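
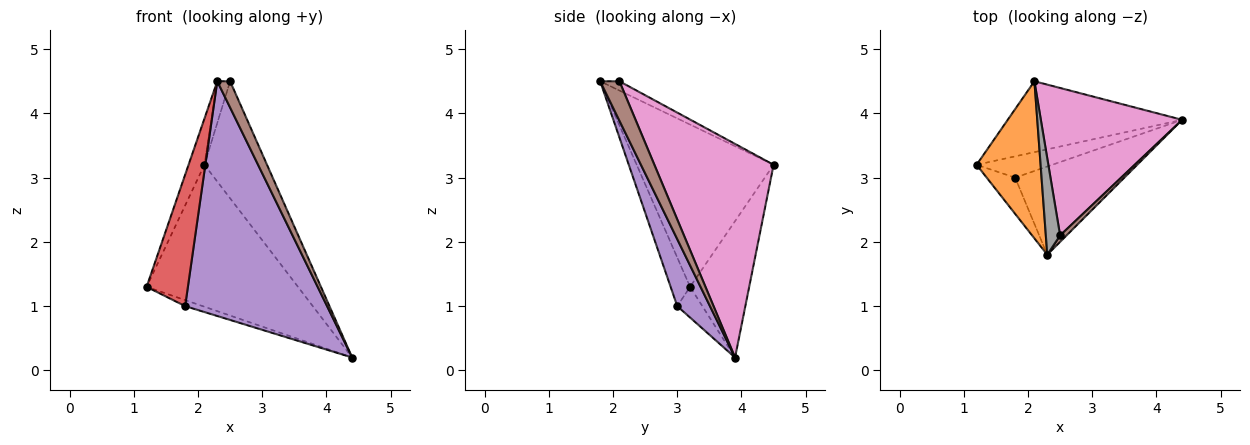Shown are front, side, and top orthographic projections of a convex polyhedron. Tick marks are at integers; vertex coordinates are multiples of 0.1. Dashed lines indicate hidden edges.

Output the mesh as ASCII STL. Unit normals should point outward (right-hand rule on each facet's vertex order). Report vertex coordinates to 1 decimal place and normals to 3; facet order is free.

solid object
 facet normal -0.330 0.845 -0.422
  outer loop
   vertex 2.1 4.5 3.2
   vertex 4.4 3.9 0.2
   vertex 1.2 3.2 1.3
  endloop
 endfacet
 facet normal -0.925 0.107 0.365
  outer loop
   vertex 2.1 4.5 3.2
   vertex 1.2 3.2 1.3
   vertex 2.3 1.8 4.5
  endloop
 endfacet
 facet normal -0.364 0.254 -0.896
  outer loop
   vertex 1.8 3.0 1.0
   vertex 1.2 3.2 1.3
   vertex 4.4 3.9 0.2
  endloop
 endfacet
 facet normal -0.414 -0.878 -0.242
  outer loop
   vertex 1.8 3.0 1.0
   vertex 2.3 1.8 4.5
   vertex 1.2 3.2 1.3
  endloop
 endfacet
 facet normal 0.211 -0.915 -0.344
  outer loop
   vertex 1.8 3.0 1.0
   vertex 4.4 3.9 0.2
   vertex 2.3 1.8 4.5
  endloop
 endfacet
 facet normal 0.825 -0.550 0.134
  outer loop
   vertex 2.5 2.1 4.5
   vertex 2.3 1.8 4.5
   vertex 4.4 3.9 0.2
  endloop
 endfacet
 facet normal 0.764 0.401 0.505
  outer loop
   vertex 2.5 2.1 4.5
   vertex 4.4 3.9 0.2
   vertex 2.1 4.5 3.2
  endloop
 endfacet
 facet normal -0.512 0.341 0.788
  outer loop
   vertex 2.5 2.1 4.5
   vertex 2.1 4.5 3.2
   vertex 2.3 1.8 4.5
  endloop
 endfacet
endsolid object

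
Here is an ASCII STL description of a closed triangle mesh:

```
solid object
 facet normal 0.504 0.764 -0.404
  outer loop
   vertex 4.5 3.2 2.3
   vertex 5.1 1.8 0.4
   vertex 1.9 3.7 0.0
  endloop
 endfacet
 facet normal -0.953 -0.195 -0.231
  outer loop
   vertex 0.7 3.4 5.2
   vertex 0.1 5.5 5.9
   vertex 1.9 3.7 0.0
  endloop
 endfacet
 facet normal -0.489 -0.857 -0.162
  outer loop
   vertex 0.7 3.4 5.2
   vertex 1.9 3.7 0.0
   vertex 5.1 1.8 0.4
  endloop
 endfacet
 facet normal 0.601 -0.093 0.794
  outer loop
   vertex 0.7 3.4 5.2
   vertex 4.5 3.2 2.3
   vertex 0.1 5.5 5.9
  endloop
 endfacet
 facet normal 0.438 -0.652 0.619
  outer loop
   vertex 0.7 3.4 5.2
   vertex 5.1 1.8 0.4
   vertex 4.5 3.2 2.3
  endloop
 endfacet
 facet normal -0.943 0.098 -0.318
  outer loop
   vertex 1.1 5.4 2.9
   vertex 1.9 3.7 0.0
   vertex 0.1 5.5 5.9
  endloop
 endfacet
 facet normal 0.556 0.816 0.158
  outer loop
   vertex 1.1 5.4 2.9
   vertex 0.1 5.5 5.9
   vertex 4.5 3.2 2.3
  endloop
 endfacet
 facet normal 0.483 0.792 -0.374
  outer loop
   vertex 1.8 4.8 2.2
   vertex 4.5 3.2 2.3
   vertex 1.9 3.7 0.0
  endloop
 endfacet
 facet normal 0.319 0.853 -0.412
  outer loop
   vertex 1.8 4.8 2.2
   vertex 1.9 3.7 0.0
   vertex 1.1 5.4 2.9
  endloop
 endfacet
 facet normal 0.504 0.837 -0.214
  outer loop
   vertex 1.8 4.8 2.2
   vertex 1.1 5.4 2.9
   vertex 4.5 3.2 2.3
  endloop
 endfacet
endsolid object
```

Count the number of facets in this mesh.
10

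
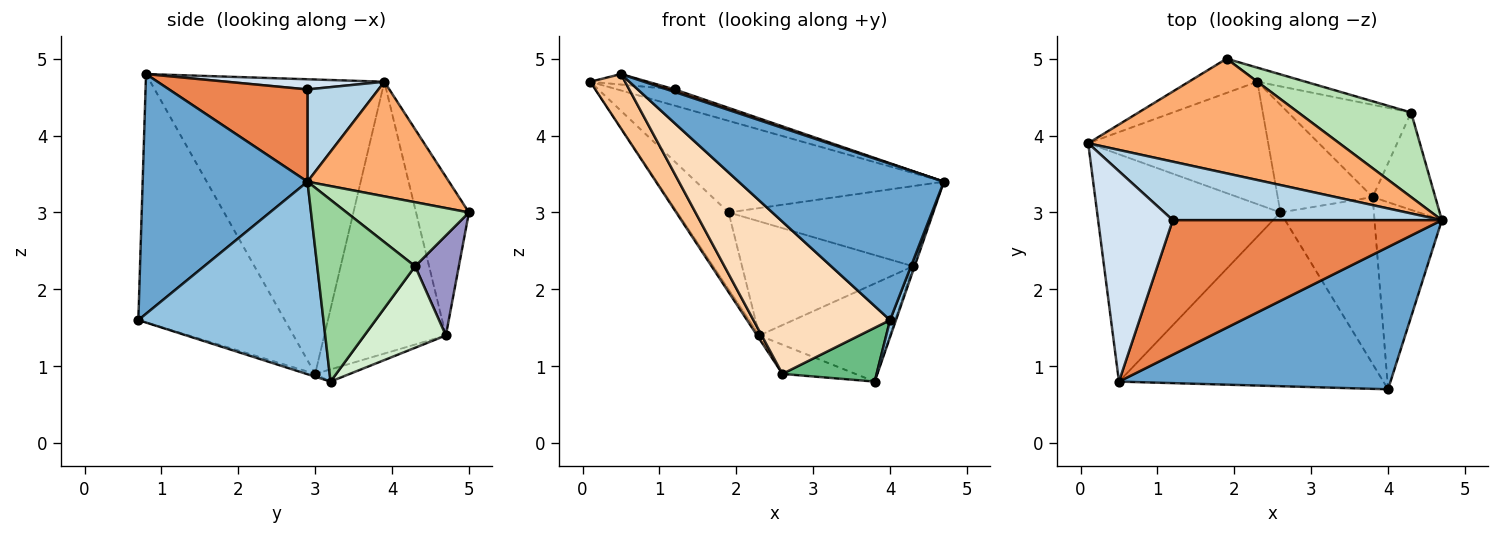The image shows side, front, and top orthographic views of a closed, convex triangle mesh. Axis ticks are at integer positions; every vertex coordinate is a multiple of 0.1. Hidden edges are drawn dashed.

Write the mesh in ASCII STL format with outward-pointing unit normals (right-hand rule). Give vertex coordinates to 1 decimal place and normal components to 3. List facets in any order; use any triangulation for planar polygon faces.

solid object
 facet normal 0.511 -0.636 0.579
  outer loop
   vertex 4.0 0.7 1.6
   vertex 4.7 2.9 3.4
   vertex 0.5 0.8 4.8
  endloop
 endfacet
 facet normal 0.943 -0.030 -0.330
  outer loop
   vertex 4.0 0.7 1.6
   vertex 3.8 3.2 0.8
   vertex 4.7 2.9 3.4
  endloop
 endfacet
 facet normal 0.314 0.254 0.915
  outer loop
   vertex 1.2 2.9 4.6
   vertex 4.7 2.9 3.4
   vertex 0.1 3.9 4.7
  endloop
 endfacet
 facet normal 0.135 0.049 0.990
  outer loop
   vertex 1.2 2.9 4.6
   vertex 0.1 3.9 4.7
   vertex 0.5 0.8 4.8
  endloop
 endfacet
 facet normal 0.324 -0.018 0.946
  outer loop
   vertex 1.2 2.9 4.6
   vertex 0.5 0.8 4.8
   vertex 4.7 2.9 3.4
  endloop
 endfacet
 facet normal 0.336 0.588 0.736
  outer loop
   vertex 1.9 5.0 3.0
   vertex 0.1 3.9 4.7
   vertex 4.7 2.9 3.4
  endloop
 endfacet
 facet normal -0.842 -0.126 -0.524
  outer loop
   vertex 2.6 3.0 0.9
   vertex 0.5 0.8 4.8
   vertex 0.1 3.9 4.7
  endloop
 endfacet
 facet normal -0.577 -0.538 -0.614
  outer loop
   vertex 2.6 3.0 0.9
   vertex 4.0 0.7 1.6
   vertex 0.5 0.8 4.8
  endloop
 endfacet
 facet normal -0.028 -0.307 -0.951
  outer loop
   vertex 2.6 3.0 0.9
   vertex 3.8 3.2 0.8
   vertex 4.0 0.7 1.6
  endloop
 endfacet
 facet normal 0.945 0.014 -0.326
  outer loop
   vertex 4.3 4.3 2.3
   vertex 4.7 2.9 3.4
   vertex 3.8 3.2 0.8
  endloop
 endfacet
 facet normal 0.381 0.636 0.671
  outer loop
   vertex 4.3 4.3 2.3
   vertex 1.9 5.0 3.0
   vertex 4.7 2.9 3.4
  endloop
 endfacet
 facet normal 0.413 0.663 -0.624
  outer loop
   vertex 2.3 4.7 1.4
   vertex 4.3 4.3 2.3
   vertex 3.8 3.2 0.8
  endloop
 endfacet
 facet normal 0.246 0.962 -0.119
  outer loop
   vertex 2.3 4.7 1.4
   vertex 1.9 5.0 3.0
   vertex 4.3 4.3 2.3
  endloop
 endfacet
 facet normal -0.123 0.260 -0.958
  outer loop
   vertex 2.3 4.7 1.4
   vertex 3.8 3.2 0.8
   vertex 2.6 3.0 0.9
  endloop
 endfacet
 facet normal -0.686 0.665 -0.296
  outer loop
   vertex 2.3 4.7 1.4
   vertex 0.1 3.9 4.7
   vertex 1.9 5.0 3.0
  endloop
 endfacet
 facet normal -0.834 0.015 -0.552
  outer loop
   vertex 2.3 4.7 1.4
   vertex 2.6 3.0 0.9
   vertex 0.1 3.9 4.7
  endloop
 endfacet
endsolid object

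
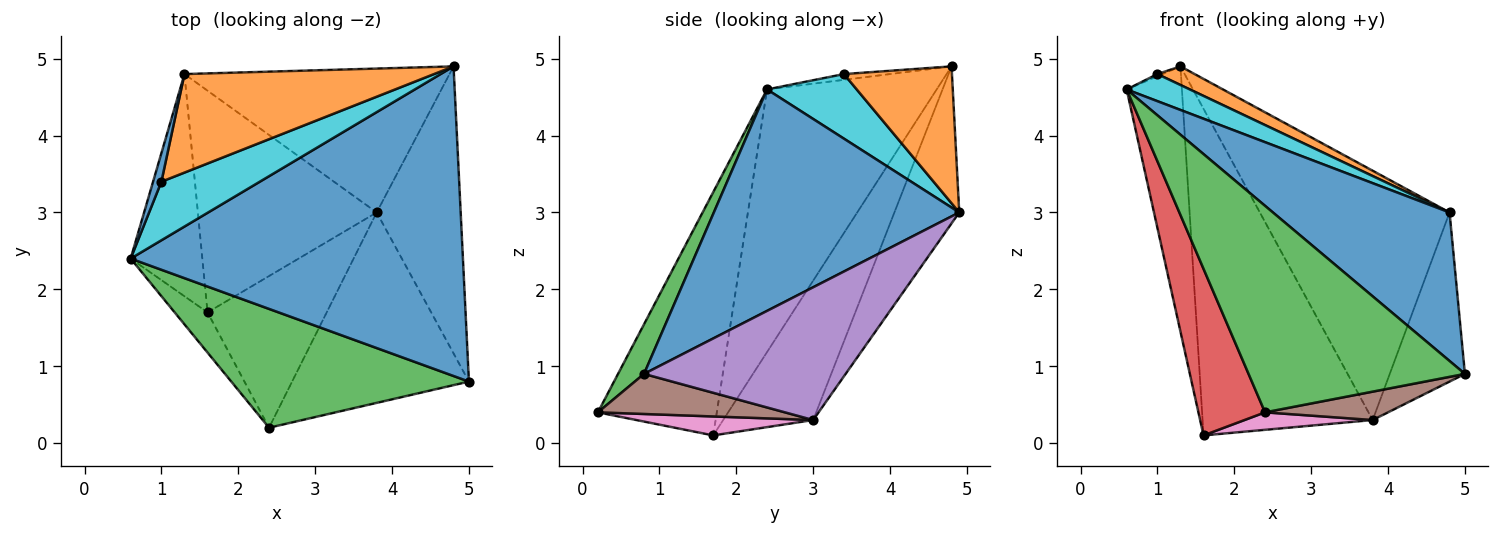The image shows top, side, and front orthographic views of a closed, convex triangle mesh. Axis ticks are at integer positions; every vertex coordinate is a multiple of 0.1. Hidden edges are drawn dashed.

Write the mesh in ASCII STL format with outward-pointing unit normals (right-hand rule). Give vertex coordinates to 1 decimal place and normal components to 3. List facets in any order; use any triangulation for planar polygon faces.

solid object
 facet normal 0.515 -0.371 0.773
  outer loop
   vertex 4.8 4.9 3.0
   vertex 0.6 2.4 4.6
   vertex 5.0 0.8 0.9
  endloop
 endfacet
 facet normal -0.920 0.300 -0.251
  outer loop
   vertex 1.3 4.8 4.9
   vertex 1.6 1.7 0.1
   vertex 0.6 2.4 4.6
  endloop
 endfacet
 facet normal 0.104 -0.862 0.496
  outer loop
   vertex 2.4 0.2 0.4
   vertex 5.0 0.8 0.9
   vertex 0.6 2.4 4.6
  endloop
 endfacet
 facet normal -0.866 -0.485 -0.117
  outer loop
   vertex 2.4 0.2 0.4
   vertex 0.6 2.4 4.6
   vertex 1.6 1.7 0.1
  endloop
 endfacet
 facet normal 0.806 0.301 -0.510
  outer loop
   vertex 3.8 3.0 0.3
   vertex 4.8 4.9 3.0
   vertex 5.0 0.8 0.9
  endloop
 endfacet
 facet normal 0.219 -0.144 -0.965
  outer loop
   vertex 3.8 3.0 0.3
   vertex 5.0 0.8 0.9
   vertex 2.4 0.2 0.4
  endloop
 endfacet
 facet normal 0.156 -0.113 -0.981
  outer loop
   vertex 3.8 3.0 0.3
   vertex 2.4 0.2 0.4
   vertex 1.6 1.7 0.1
  endloop
 endfacet
 facet normal -0.284 0.830 -0.479
  outer loop
   vertex 3.8 3.0 0.3
   vertex 1.3 4.8 4.9
   vertex 4.8 4.9 3.0
  endloop
 endfacet
 facet normal -0.401 0.758 -0.515
  outer loop
   vertex 3.8 3.0 0.3
   vertex 1.6 1.7 0.1
   vertex 1.3 4.8 4.9
  endloop
 endfacet
 facet normal 0.512 -0.361 0.780
  outer loop
   vertex 1.0 3.4 4.8
   vertex 0.6 2.4 4.6
   vertex 4.8 4.9 3.0
  endloop
 endfacet
 facet normal -0.568 0.063 0.821
  outer loop
   vertex 1.0 3.4 4.8
   vertex 1.3 4.8 4.9
   vertex 0.6 2.4 4.6
  endloop
 endfacet
 facet normal 0.474 -0.163 0.865
  outer loop
   vertex 1.0 3.4 4.8
   vertex 4.8 4.9 3.0
   vertex 1.3 4.8 4.9
  endloop
 endfacet
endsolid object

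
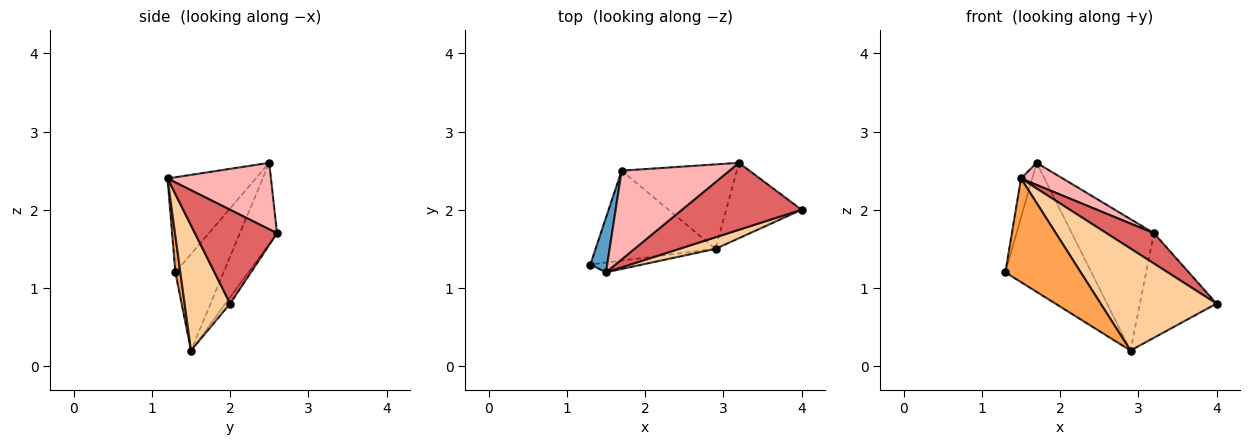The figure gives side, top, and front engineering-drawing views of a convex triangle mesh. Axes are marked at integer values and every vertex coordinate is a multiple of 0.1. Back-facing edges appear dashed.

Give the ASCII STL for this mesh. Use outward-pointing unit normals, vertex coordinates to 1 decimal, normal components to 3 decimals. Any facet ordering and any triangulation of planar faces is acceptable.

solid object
 facet normal -0.977 0.124 0.173
  outer loop
   vertex 1.5 1.2 2.4
   vertex 1.7 2.5 2.6
   vertex 1.3 1.3 1.2
  endloop
 endfacet
 facet normal -0.418 0.745 -0.519
  outer loop
   vertex 2.9 1.5 0.2
   vertex 1.3 1.3 1.2
   vertex 1.7 2.5 2.6
  endloop
 endfacet
 facet normal 0.066 -0.993 -0.094
  outer loop
   vertex 2.9 1.5 0.2
   vertex 1.5 1.2 2.4
   vertex 1.3 1.3 1.2
  endloop
 endfacet
 facet normal 0.363 -0.926 0.105
  outer loop
   vertex 2.9 1.5 0.2
   vertex 4.0 2.0 0.8
   vertex 1.5 1.2 2.4
  endloop
 endfacet
 facet normal -0.050 0.810 -0.584
  outer loop
   vertex 3.2 2.6 1.7
   vertex 4.0 2.0 0.8
   vertex 2.9 1.5 0.2
  endloop
 endfacet
 facet normal -0.356 0.786 -0.505
  outer loop
   vertex 3.2 2.6 1.7
   vertex 2.9 1.5 0.2
   vertex 1.7 2.5 2.6
  endloop
 endfacet
 facet normal 0.582 -0.336 0.741
  outer loop
   vertex 3.2 2.6 1.7
   vertex 1.5 1.2 2.4
   vertex 4.0 2.0 0.8
  endloop
 endfacet
 facet normal 0.513 -0.207 0.833
  outer loop
   vertex 3.2 2.6 1.7
   vertex 1.7 2.5 2.6
   vertex 1.5 1.2 2.4
  endloop
 endfacet
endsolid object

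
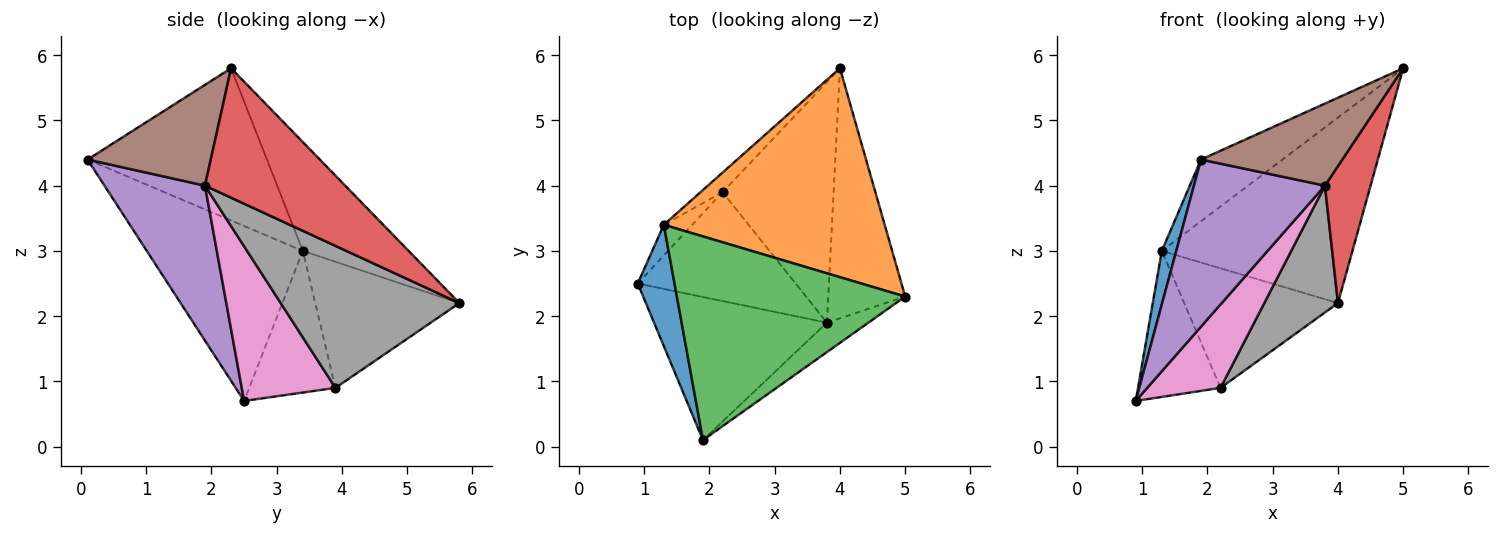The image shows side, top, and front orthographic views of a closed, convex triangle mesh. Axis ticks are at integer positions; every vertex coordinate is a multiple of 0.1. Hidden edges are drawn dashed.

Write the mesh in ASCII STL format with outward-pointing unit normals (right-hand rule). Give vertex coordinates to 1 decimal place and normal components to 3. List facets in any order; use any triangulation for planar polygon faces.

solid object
 facet normal -0.975 -0.090 0.205
  outer loop
   vertex 1.3 3.4 3.0
   vertex 0.9 2.5 0.7
   vertex 1.9 0.1 4.4
  endloop
 endfacet
 facet normal -0.346 0.623 0.702
  outer loop
   vertex 1.3 3.4 3.0
   vertex 5.0 2.3 5.8
   vertex 4.0 5.8 2.2
  endloop
 endfacet
 facet normal -0.538 0.244 0.807
  outer loop
   vertex 1.3 3.4 3.0
   vertex 1.9 0.1 4.4
   vertex 5.0 2.3 5.8
  endloop
 endfacet
 facet normal 0.828 -0.270 -0.492
  outer loop
   vertex 3.8 1.9 4.0
   vertex 4.0 5.8 2.2
   vertex 5.0 2.3 5.8
  endloop
 endfacet
 facet normal 0.504 -0.656 -0.562
  outer loop
   vertex 3.8 1.9 4.0
   vertex 1.9 0.1 4.4
   vertex 0.9 2.5 0.7
  endloop
 endfacet
 facet normal 0.634 -0.728 -0.261
  outer loop
   vertex 3.8 1.9 4.0
   vertex 5.0 2.3 5.8
   vertex 1.9 0.1 4.4
  endloop
 endfacet
 facet normal 0.614 -0.480 -0.627
  outer loop
   vertex 2.2 3.9 0.9
   vertex 3.8 1.9 4.0
   vertex 0.9 2.5 0.7
  endloop
 endfacet
 facet normal 0.749 -0.309 -0.586
  outer loop
   vertex 2.2 3.9 0.9
   vertex 4.0 5.8 2.2
   vertex 3.8 1.9 4.0
  endloop
 endfacet
 facet normal -0.715 0.684 -0.143
  outer loop
   vertex 2.2 3.9 0.9
   vertex 0.9 2.5 0.7
   vertex 1.3 3.4 3.0
  endloop
 endfacet
 facet normal -0.679 0.724 -0.119
  outer loop
   vertex 2.2 3.9 0.9
   vertex 1.3 3.4 3.0
   vertex 4.0 5.8 2.2
  endloop
 endfacet
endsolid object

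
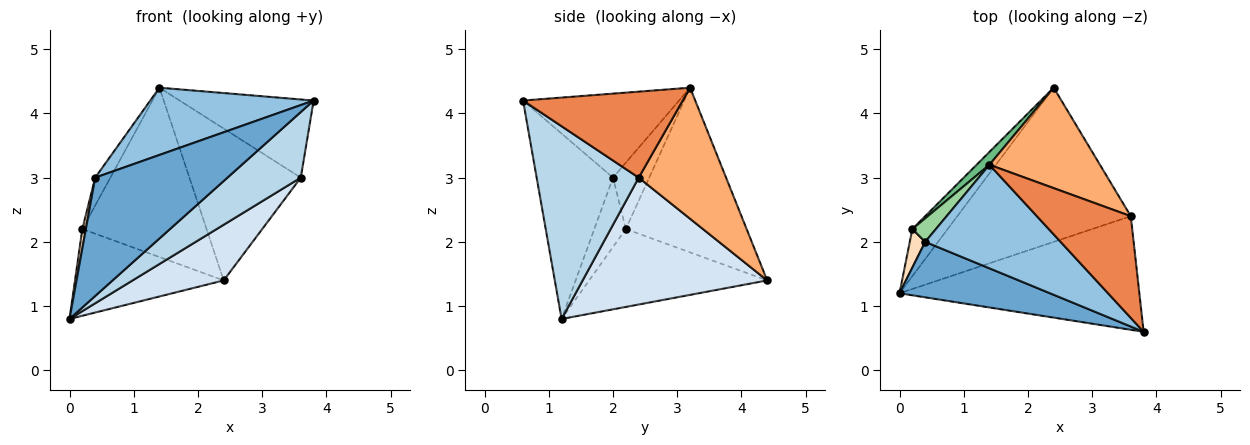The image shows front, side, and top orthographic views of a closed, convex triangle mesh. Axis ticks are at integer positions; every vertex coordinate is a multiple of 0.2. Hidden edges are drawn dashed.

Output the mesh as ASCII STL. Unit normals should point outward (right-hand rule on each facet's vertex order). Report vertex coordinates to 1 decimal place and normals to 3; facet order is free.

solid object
 facet normal -0.463 -0.803 0.376
  outer loop
   vertex 0.4 2.0 3.0
   vertex 0.0 1.2 0.8
   vertex 3.8 0.6 4.2
  endloop
 endfacet
 facet normal -0.462 -0.483 0.744
  outer loop
   vertex 0.4 2.0 3.0
   vertex 3.8 0.6 4.2
   vertex 1.4 3.2 4.4
  endloop
 endfacet
 facet normal 0.571 -0.410 -0.711
  outer loop
   vertex 3.6 2.4 3.0
   vertex 3.8 0.6 4.2
   vertex 0.0 1.2 0.8
  endloop
 endfacet
 facet normal 0.567 -0.280 -0.775
  outer loop
   vertex 3.6 2.4 3.0
   vertex 0.0 1.2 0.8
   vertex 2.4 4.4 1.4
  endloop
 endfacet
 facet normal 0.588 0.493 0.642
  outer loop
   vertex 3.6 2.4 3.0
   vertex 1.4 3.2 4.4
   vertex 3.8 0.6 4.2
  endloop
 endfacet
 facet normal 0.548 0.698 0.462
  outer loop
   vertex 3.6 2.4 3.0
   vertex 2.4 4.4 1.4
   vertex 1.4 3.2 4.4
  endloop
 endfacet
 facet normal -0.725 0.605 -0.329
  outer loop
   vertex 0.2 2.2 2.2
   vertex 2.4 4.4 1.4
   vertex 0.0 1.2 0.8
  endloop
 endfacet
 facet normal -0.970 -0.108 0.216
  outer loop
   vertex 0.2 2.2 2.2
   vertex 0.0 1.2 0.8
   vertex 0.4 2.0 3.0
  endloop
 endfacet
 facet normal -0.696 0.716 0.054
  outer loop
   vertex 0.2 2.2 2.2
   vertex 1.4 3.2 4.4
   vertex 2.4 4.4 1.4
  endloop
 endfacet
 facet normal -0.876 0.368 0.311
  outer loop
   vertex 0.2 2.2 2.2
   vertex 0.4 2.0 3.0
   vertex 1.4 3.2 4.4
  endloop
 endfacet
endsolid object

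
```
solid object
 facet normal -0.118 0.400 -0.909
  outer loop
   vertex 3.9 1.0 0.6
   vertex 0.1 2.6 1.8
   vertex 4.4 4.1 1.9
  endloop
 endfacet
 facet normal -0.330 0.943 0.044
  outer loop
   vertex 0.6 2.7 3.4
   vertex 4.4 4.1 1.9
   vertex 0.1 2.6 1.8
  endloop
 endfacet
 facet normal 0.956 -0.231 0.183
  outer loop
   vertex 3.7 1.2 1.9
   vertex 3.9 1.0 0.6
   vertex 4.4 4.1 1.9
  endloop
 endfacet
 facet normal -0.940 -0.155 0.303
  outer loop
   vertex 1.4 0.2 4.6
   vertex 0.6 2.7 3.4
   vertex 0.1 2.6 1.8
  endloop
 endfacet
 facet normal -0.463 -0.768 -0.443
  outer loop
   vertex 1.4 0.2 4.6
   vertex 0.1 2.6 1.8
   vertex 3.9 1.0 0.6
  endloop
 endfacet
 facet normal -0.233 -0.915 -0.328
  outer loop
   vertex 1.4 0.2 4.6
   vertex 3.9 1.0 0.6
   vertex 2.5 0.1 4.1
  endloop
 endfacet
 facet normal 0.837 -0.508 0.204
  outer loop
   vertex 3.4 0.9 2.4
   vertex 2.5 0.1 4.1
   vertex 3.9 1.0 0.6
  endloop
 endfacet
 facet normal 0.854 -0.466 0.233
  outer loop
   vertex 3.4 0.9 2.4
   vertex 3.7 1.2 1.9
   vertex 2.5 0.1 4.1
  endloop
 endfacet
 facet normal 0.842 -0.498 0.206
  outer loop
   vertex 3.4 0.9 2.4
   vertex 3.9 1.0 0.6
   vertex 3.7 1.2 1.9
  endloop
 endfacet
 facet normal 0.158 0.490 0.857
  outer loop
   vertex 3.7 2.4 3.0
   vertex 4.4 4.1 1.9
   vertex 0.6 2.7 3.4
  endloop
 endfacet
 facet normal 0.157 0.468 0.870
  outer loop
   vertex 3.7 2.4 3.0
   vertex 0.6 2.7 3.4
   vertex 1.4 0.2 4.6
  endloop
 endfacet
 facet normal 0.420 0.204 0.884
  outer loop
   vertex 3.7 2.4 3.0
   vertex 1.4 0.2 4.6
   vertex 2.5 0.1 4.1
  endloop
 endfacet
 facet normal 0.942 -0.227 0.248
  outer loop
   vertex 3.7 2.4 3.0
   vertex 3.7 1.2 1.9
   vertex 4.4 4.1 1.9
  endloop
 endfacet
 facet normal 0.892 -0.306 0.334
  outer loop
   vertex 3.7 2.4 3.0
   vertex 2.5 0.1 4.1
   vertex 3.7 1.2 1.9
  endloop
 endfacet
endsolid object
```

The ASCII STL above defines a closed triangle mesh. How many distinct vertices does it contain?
9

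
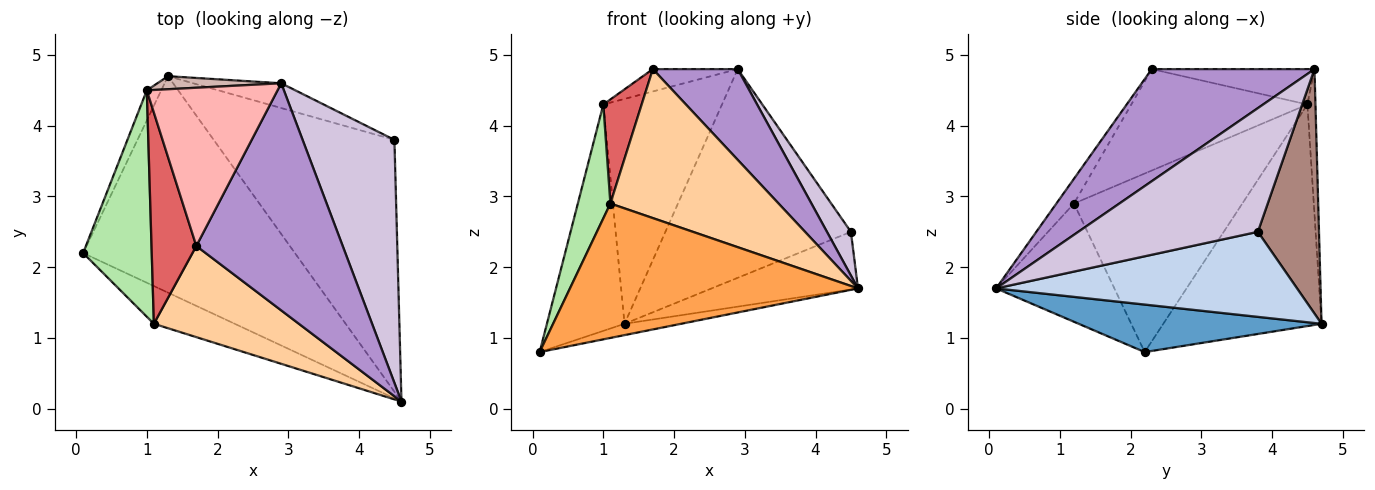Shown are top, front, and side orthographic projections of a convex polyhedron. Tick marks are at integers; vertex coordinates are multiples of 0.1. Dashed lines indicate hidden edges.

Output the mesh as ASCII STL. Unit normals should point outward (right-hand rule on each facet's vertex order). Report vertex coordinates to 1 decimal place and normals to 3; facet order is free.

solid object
 facet normal 0.219 0.051 -0.974
  outer loop
   vertex 1.3 4.7 1.2
   vertex 4.6 0.1 1.7
   vertex 0.1 2.2 0.8
  endloop
 endfacet
 facet normal 0.417 0.203 -0.886
  outer loop
   vertex 4.5 3.8 2.5
   vertex 4.6 0.1 1.7
   vertex 1.3 4.7 1.2
  endloop
 endfacet
 facet normal -0.368 -0.895 -0.251
  outer loop
   vertex 1.1 1.2 2.9
   vertex 0.1 2.2 0.8
   vertex 4.6 0.1 1.7
  endloop
 endfacet
 facet normal -0.089 -0.850 0.520
  outer loop
   vertex 1.1 1.2 2.9
   vertex 4.6 0.1 1.7
   vertex 1.7 2.3 4.8
  endloop
 endfacet
 facet normal -0.896 0.440 -0.058
  outer loop
   vertex 1.0 4.5 4.3
   vertex 1.3 4.7 1.2
   vertex 0.1 2.2 0.8
  endloop
 endfacet
 facet normal -0.919 -0.178 0.353
  outer loop
   vertex 1.0 4.5 4.3
   vertex 0.1 2.2 0.8
   vertex 1.1 1.2 2.9
  endloop
 endfacet
 facet normal -0.897 -0.195 0.396
  outer loop
   vertex 1.0 4.5 4.3
   vertex 1.1 1.2 2.9
   vertex 1.7 2.3 4.8
  endloop
 endfacet
 facet normal -0.259 0.135 0.956
  outer loop
   vertex 2.9 4.6 4.8
   vertex 1.0 4.5 4.3
   vertex 1.7 2.3 4.8
  endloop
 endfacet
 facet normal 0.580 -0.302 0.757
  outer loop
   vertex 2.9 4.6 4.8
   vertex 1.7 2.3 4.8
   vertex 4.6 0.1 1.7
  endloop
 endfacet
 facet normal 0.798 -0.107 0.593
  outer loop
   vertex 2.9 4.6 4.8
   vertex 4.6 0.1 1.7
   vertex 4.5 3.8 2.5
  endloop
 endfacet
 facet normal 0.311 0.944 -0.112
  outer loop
   vertex 2.9 4.6 4.8
   vertex 4.5 3.8 2.5
   vertex 1.3 4.7 1.2
  endloop
 endfacet
 facet normal -0.068 0.996 0.058
  outer loop
   vertex 2.9 4.6 4.8
   vertex 1.3 4.7 1.2
   vertex 1.0 4.5 4.3
  endloop
 endfacet
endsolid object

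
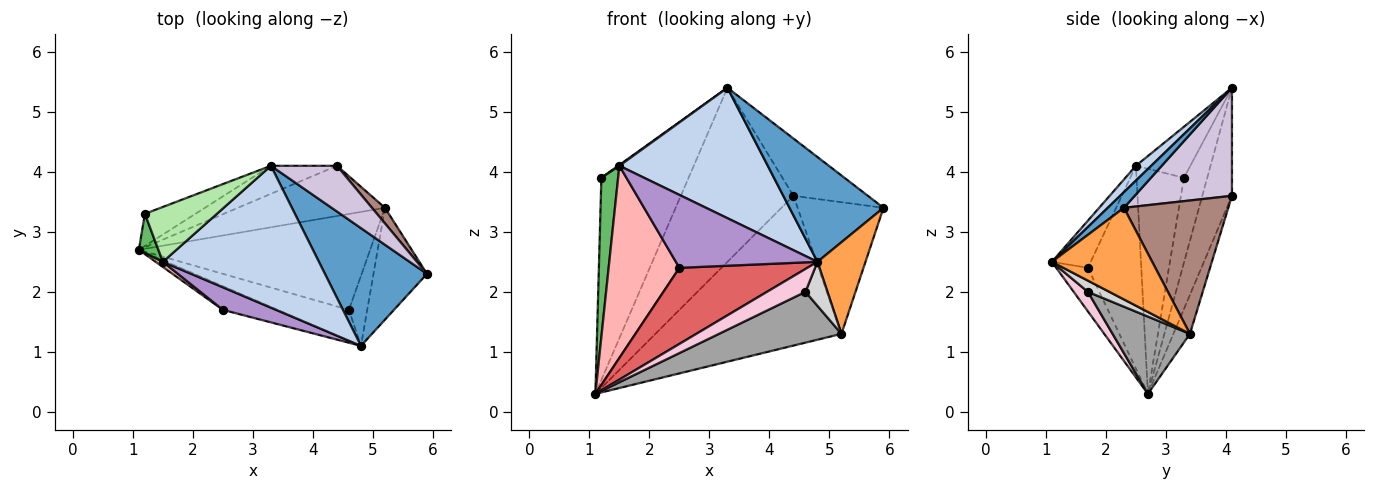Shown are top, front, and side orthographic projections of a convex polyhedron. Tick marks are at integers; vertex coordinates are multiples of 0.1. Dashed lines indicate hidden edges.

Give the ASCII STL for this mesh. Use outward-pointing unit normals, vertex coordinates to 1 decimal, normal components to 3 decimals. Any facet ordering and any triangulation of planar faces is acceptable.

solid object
 facet normal 0.113 -0.661 0.742
  outer loop
   vertex 4.8 1.1 2.5
   vertex 5.9 2.3 3.4
   vertex 3.3 4.1 5.4
  endloop
 endfacet
 facet normal 0.070 -0.675 0.734
  outer loop
   vertex 1.5 2.5 4.1
   vertex 4.8 1.1 2.5
   vertex 3.3 4.1 5.4
  endloop
 endfacet
 facet normal 0.798 -0.382 -0.466
  outer loop
   vertex 5.2 3.4 1.3
   vertex 5.9 2.3 3.4
   vertex 4.8 1.1 2.5
  endloop
 endfacet
 facet normal -0.255 0.955 -0.152
  outer loop
   vertex 1.2 3.3 3.9
   vertex 3.3 4.1 5.4
   vertex 1.1 2.7 0.3
  endloop
 endfacet
 facet normal -0.940 -0.332 0.081
  outer loop
   vertex 1.2 3.3 3.9
   vertex 1.1 2.7 0.3
   vertex 1.5 2.5 4.1
  endloop
 endfacet
 facet normal -0.578 -0.013 0.816
  outer loop
   vertex 1.2 3.3 3.9
   vertex 1.5 2.5 4.1
   vertex 3.3 4.1 5.4
  endloop
 endfacet
 facet normal -0.230 -0.929 -0.289
  outer loop
   vertex 2.5 1.7 2.4
   vertex 1.1 2.7 0.3
   vertex 4.8 1.1 2.5
  endloop
 endfacet
 facet normal -0.602 -0.798 0.021
  outer loop
   vertex 2.5 1.7 2.4
   vertex 1.5 2.5 4.1
   vertex 1.1 2.7 0.3
  endloop
 endfacet
 facet normal -0.254 -0.924 0.286
  outer loop
   vertex 2.5 1.7 2.4
   vertex 4.8 1.1 2.5
   vertex 1.5 2.5 4.1
  endloop
 endfacet
 facet normal 0.714 0.547 0.437
  outer loop
   vertex 4.4 4.1 3.6
   vertex 3.3 4.1 5.4
   vertex 5.9 2.3 3.4
  endloop
 endfacet
 facet normal 0.770 0.633 0.075
  outer loop
   vertex 4.4 4.1 3.6
   vertex 5.9 2.3 3.4
   vertex 5.2 3.4 1.3
  endloop
 endfacet
 facet normal -0.252 0.956 -0.154
  outer loop
   vertex 4.4 4.1 3.6
   vertex 1.1 2.7 0.3
   vertex 3.3 4.1 5.4
  endloop
 endfacet
 facet normal -0.084 0.945 -0.317
  outer loop
   vertex 4.4 4.1 3.6
   vertex 5.2 3.4 1.3
   vertex 1.1 2.7 0.3
  endloop
 endfacet
 facet normal 0.215 -0.582 -0.784
  outer loop
   vertex 4.6 1.7 2.0
   vertex 4.8 1.1 2.5
   vertex 1.1 2.7 0.3
  endloop
 endfacet
 facet normal 0.283 -0.449 -0.847
  outer loop
   vertex 4.6 1.7 2.0
   vertex 1.1 2.7 0.3
   vertex 5.2 3.4 1.3
  endloop
 endfacet
 facet normal 0.461 -0.472 -0.751
  outer loop
   vertex 4.6 1.7 2.0
   vertex 5.2 3.4 1.3
   vertex 4.8 1.1 2.5
  endloop
 endfacet
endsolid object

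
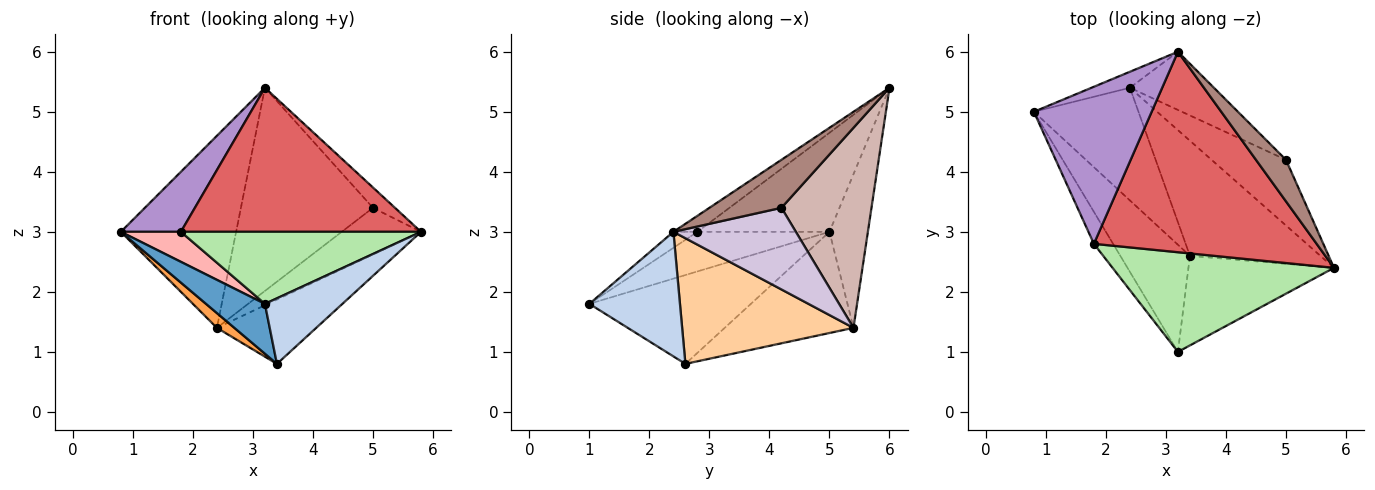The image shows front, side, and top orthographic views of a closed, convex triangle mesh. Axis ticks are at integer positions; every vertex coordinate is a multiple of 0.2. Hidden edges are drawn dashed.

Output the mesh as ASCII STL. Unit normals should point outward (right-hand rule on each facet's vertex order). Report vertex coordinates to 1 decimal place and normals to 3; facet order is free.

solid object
 facet normal -0.756 -0.276 -0.593
  outer loop
   vertex 3.4 2.6 0.8
   vertex 3.2 1.0 1.8
   vertex 0.8 5.0 3.0
  endloop
 endfacet
 facet normal 0.568 -0.486 -0.664
  outer loop
   vertex 3.4 2.6 0.8
   vertex 5.8 2.4 3.0
   vertex 3.2 1.0 1.8
  endloop
 endfacet
 facet normal -0.692 -0.094 -0.716
  outer loop
   vertex 2.4 5.4 1.4
   vertex 3.4 2.6 0.8
   vertex 0.8 5.0 3.0
  endloop
 endfacet
 facet normal 0.644 0.373 -0.668
  outer loop
   vertex 2.4 5.4 1.4
   vertex 5.8 2.4 3.0
   vertex 3.4 2.6 0.8
  endloop
 endfacet
 facet normal -0.315 0.946 -0.079
  outer loop
   vertex 3.2 6.0 5.4
   vertex 2.4 5.4 1.4
   vertex 0.8 5.0 3.0
  endloop
 endfacet
 facet normal -0.058 -0.585 0.809
  outer loop
   vertex 1.8 2.8 3.0
   vertex 3.2 1.0 1.8
   vertex 5.8 2.4 3.0
  endloop
 endfacet
 facet normal -0.058 -0.583 0.811
  outer loop
   vertex 1.8 2.8 3.0
   vertex 5.8 2.4 3.0
   vertex 3.2 6.0 5.4
  endloop
 endfacet
 facet normal -0.833 -0.379 -0.404
  outer loop
   vertex 1.8 2.8 3.0
   vertex 0.8 5.0 3.0
   vertex 3.2 1.0 1.8
  endloop
 endfacet
 facet normal -0.618 -0.281 0.735
  outer loop
   vertex 1.8 2.8 3.0
   vertex 3.2 6.0 5.4
   vertex 0.8 5.0 3.0
  endloop
 endfacet
 facet normal 0.667 0.431 -0.608
  outer loop
   vertex 5.0 4.2 3.4
   vertex 5.8 2.4 3.0
   vertex 2.4 5.4 1.4
  endloop
 endfacet
 facet normal 0.821 0.251 0.513
  outer loop
   vertex 5.0 4.2 3.4
   vertex 3.2 6.0 5.4
   vertex 5.8 2.4 3.0
  endloop
 endfacet
 facet normal 0.548 0.804 -0.230
  outer loop
   vertex 5.0 4.2 3.4
   vertex 2.4 5.4 1.4
   vertex 3.2 6.0 5.4
  endloop
 endfacet
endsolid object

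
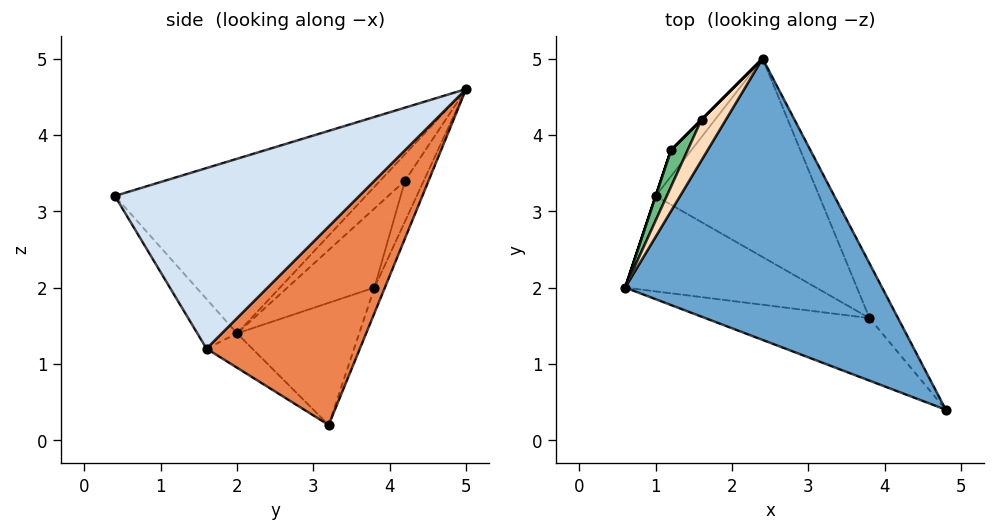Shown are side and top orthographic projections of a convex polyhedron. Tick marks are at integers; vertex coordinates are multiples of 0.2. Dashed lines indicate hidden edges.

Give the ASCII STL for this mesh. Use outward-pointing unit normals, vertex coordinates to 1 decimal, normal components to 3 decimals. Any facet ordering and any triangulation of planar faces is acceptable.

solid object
 facet normal -0.494 -0.479 0.726
  outer loop
   vertex 2.4 5.0 4.6
   vertex 0.6 2.0 1.4
   vertex 4.8 0.4 3.2
  endloop
 endfacet
 facet normal -0.138 -0.878 -0.458
  outer loop
   vertex 3.8 1.6 1.2
   vertex 4.8 0.4 3.2
   vertex 0.6 2.0 1.4
  endloop
 endfacet
 facet normal -0.130 -0.679 -0.722
  outer loop
   vertex 3.8 1.6 1.2
   vertex 0.6 2.0 1.4
   vertex 1.0 3.2 0.2
  endloop
 endfacet
 facet normal 0.861 0.491 -0.136
  outer loop
   vertex 3.8 1.6 1.2
   vertex 2.4 5.0 4.6
   vertex 4.8 0.4 3.2
  endloop
 endfacet
 facet normal 0.559 0.690 -0.460
  outer loop
   vertex 3.8 1.6 1.2
   vertex 1.0 3.2 0.2
   vertex 2.4 5.0 4.6
  endloop
 endfacet
 facet normal -0.949 0.316 0.000
  outer loop
   vertex 1.2 3.8 2.0
   vertex 1.0 3.2 0.2
   vertex 0.6 2.0 1.4
  endloop
 endfacet
 facet normal -0.331 0.906 -0.265
  outer loop
   vertex 1.2 3.8 2.0
   vertex 2.4 5.0 4.6
   vertex 1.0 3.2 0.2
  endloop
 endfacet
 facet normal -0.707 -0.272 0.653
  outer loop
   vertex 1.6 4.2 3.4
   vertex 0.6 2.0 1.4
   vertex 2.4 5.0 4.6
  endloop
 endfacet
 facet normal -0.948 0.249 0.200
  outer loop
   vertex 1.6 4.2 3.4
   vertex 1.2 3.8 2.0
   vertex 0.6 2.0 1.4
  endloop
 endfacet
 facet normal -0.707 0.707 0.000
  outer loop
   vertex 1.6 4.2 3.4
   vertex 2.4 5.0 4.6
   vertex 1.2 3.8 2.0
  endloop
 endfacet
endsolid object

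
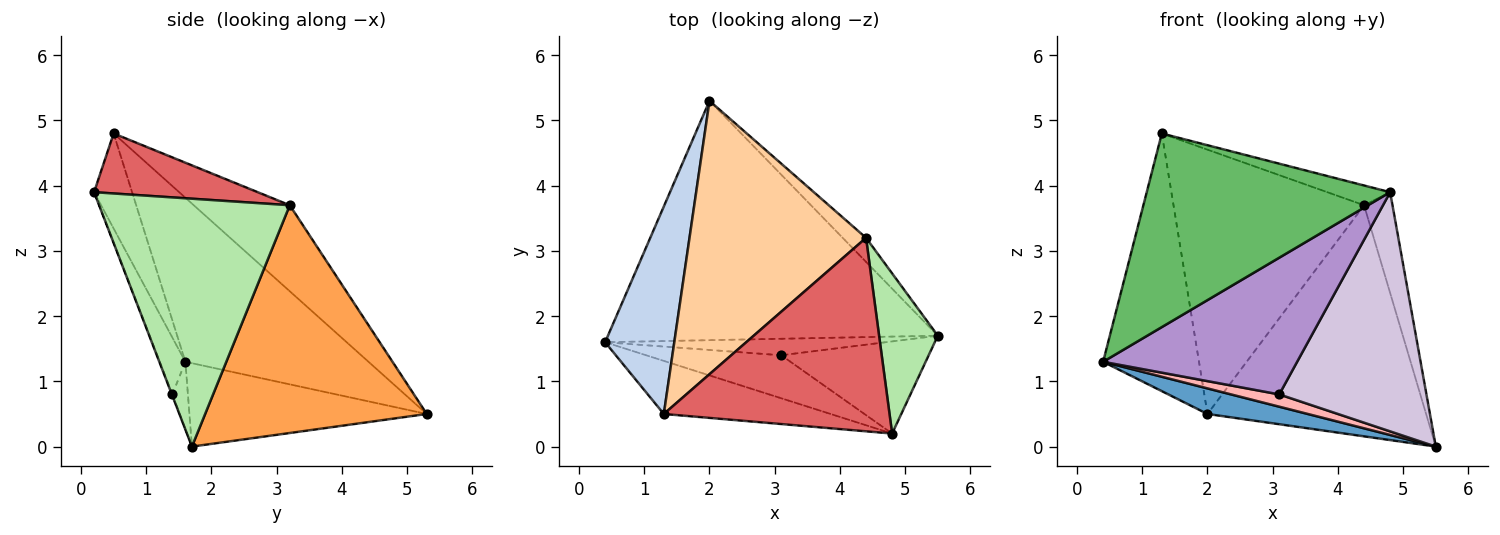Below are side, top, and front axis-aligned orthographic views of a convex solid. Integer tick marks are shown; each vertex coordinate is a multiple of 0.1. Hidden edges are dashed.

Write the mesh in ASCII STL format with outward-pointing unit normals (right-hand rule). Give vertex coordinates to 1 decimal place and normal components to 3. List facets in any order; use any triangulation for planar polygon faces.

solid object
 facet normal -0.244 -0.103 -0.964
  outer loop
   vertex 2.0 5.3 0.5
   vertex 5.5 1.7 0.0
   vertex 0.4 1.6 1.3
  endloop
 endfacet
 facet normal -0.830 0.435 0.350
  outer loop
   vertex 1.3 0.5 4.8
   vertex 2.0 5.3 0.5
   vertex 0.4 1.6 1.3
  endloop
 endfacet
 facet normal 0.710 0.700 -0.073
  outer loop
   vertex 4.4 3.2 3.7
   vertex 5.5 1.7 0.0
   vertex 2.0 5.3 0.5
  endloop
 endfacet
 facet normal -0.331 0.656 0.678
  outer loop
   vertex 4.4 3.2 3.7
   vertex 2.0 5.3 0.5
   vertex 1.3 0.5 4.8
  endloop
 endfacet
 facet normal -0.149 -0.954 -0.261
  outer loop
   vertex 4.8 0.2 3.9
   vertex 1.3 0.5 4.8
   vertex 0.4 1.6 1.3
  endloop
 endfacet
 facet normal 0.963 0.144 0.228
  outer loop
   vertex 4.8 0.2 3.9
   vertex 5.5 1.7 0.0
   vertex 4.4 3.2 3.7
  endloop
 endfacet
 facet normal 0.256 0.098 0.962
  outer loop
   vertex 4.8 0.2 3.9
   vertex 4.4 3.2 3.7
   vertex 1.3 0.5 4.8
  endloop
 endfacet
 facet normal -0.189 -0.586 -0.788
  outer loop
   vertex 3.1 1.4 0.8
   vertex 0.4 1.6 1.3
   vertex 5.5 1.7 0.0
  endloop
 endfacet
 facet normal -0.125 -0.946 -0.298
  outer loop
   vertex 3.1 1.4 0.8
   vertex 4.8 0.2 3.9
   vertex 0.4 1.6 1.3
  endloop
 endfacet
 facet normal -0.003 -0.933 -0.359
  outer loop
   vertex 3.1 1.4 0.8
   vertex 5.5 1.7 0.0
   vertex 4.8 0.2 3.9
  endloop
 endfacet
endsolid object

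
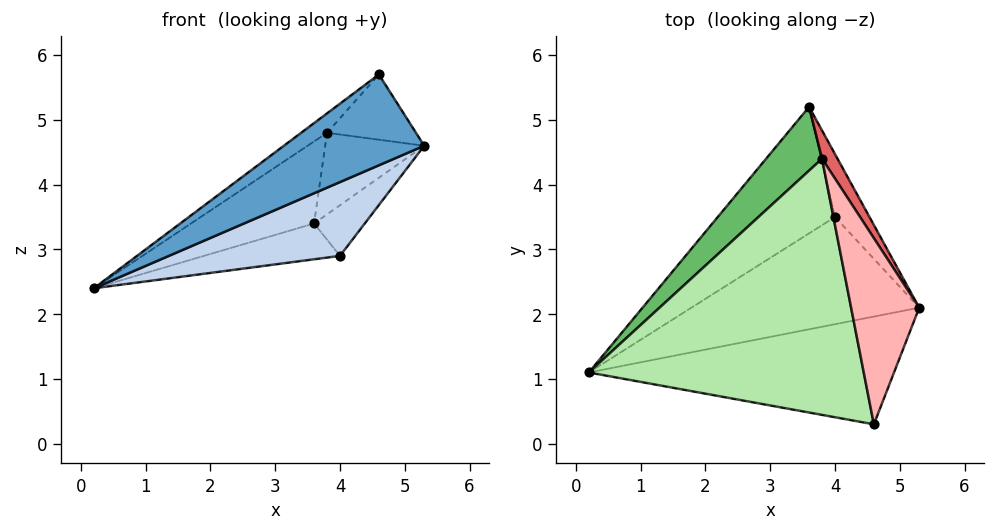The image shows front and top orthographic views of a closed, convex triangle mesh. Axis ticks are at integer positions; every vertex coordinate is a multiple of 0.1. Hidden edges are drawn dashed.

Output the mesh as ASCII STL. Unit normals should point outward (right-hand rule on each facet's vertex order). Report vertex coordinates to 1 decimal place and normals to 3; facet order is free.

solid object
 facet normal 0.415 -0.586 -0.696
  outer loop
   vertex 4.6 0.3 5.7
   vertex 0.2 1.1 2.4
   vertex 5.3 2.1 4.6
  endloop
 endfacet
 facet normal 0.423 -0.514 -0.746
  outer loop
   vertex 4.0 3.5 2.9
   vertex 5.3 2.1 4.6
   vertex 0.2 1.1 2.4
  endloop
 endfacet
 facet normal -0.045 0.272 -0.961
  outer loop
   vertex 4.0 3.5 2.9
   vertex 0.2 1.1 2.4
   vertex 3.6 5.2 3.4
  endloop
 endfacet
 facet normal 0.861 0.319 -0.396
  outer loop
   vertex 4.0 3.5 2.9
   vertex 3.6 5.2 3.4
   vertex 5.3 2.1 4.6
  endloop
 endfacet
 facet normal -0.750 0.523 0.406
  outer loop
   vertex 3.8 4.4 4.8
   vertex 3.6 5.2 3.4
   vertex 0.2 1.1 2.4
  endloop
 endfacet
 facet normal -0.592 0.061 0.804
  outer loop
   vertex 3.8 4.4 4.8
   vertex 0.2 1.1 2.4
   vertex 4.6 0.3 5.7
  endloop
 endfacet
 facet normal 0.831 0.526 0.182
  outer loop
   vertex 3.8 4.4 4.8
   vertex 5.3 2.1 4.6
   vertex 3.6 5.2 3.4
  endloop
 endfacet
 facet normal 0.535 0.279 0.797
  outer loop
   vertex 3.8 4.4 4.8
   vertex 4.6 0.3 5.7
   vertex 5.3 2.1 4.6
  endloop
 endfacet
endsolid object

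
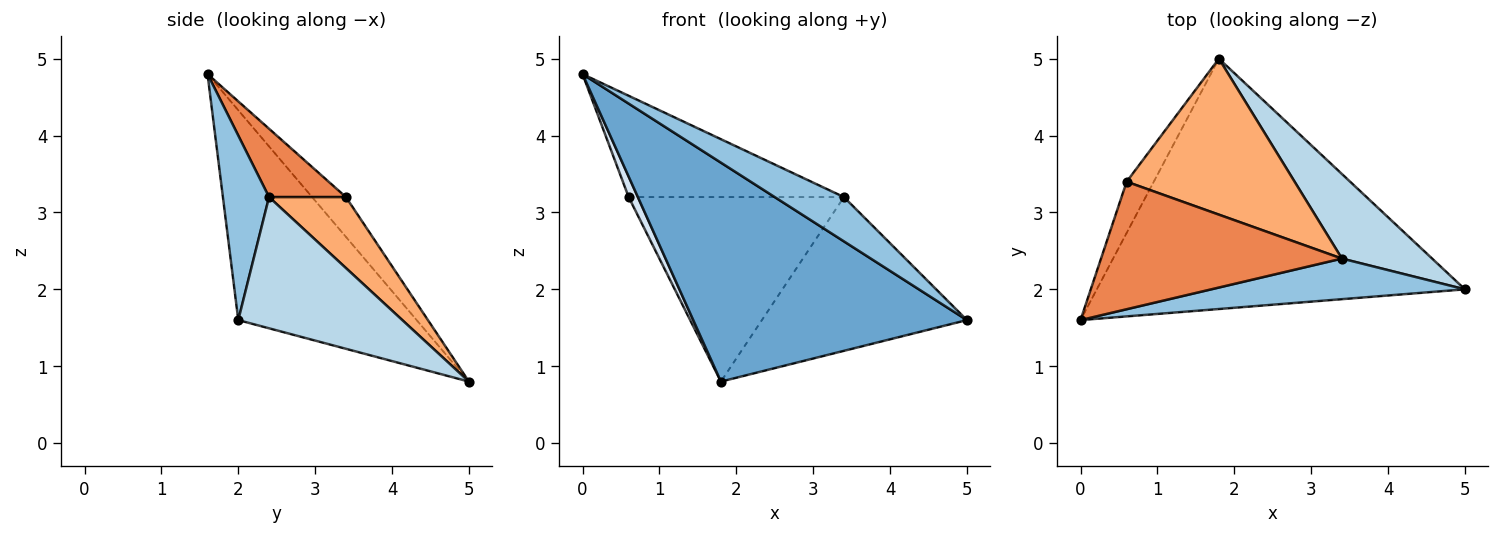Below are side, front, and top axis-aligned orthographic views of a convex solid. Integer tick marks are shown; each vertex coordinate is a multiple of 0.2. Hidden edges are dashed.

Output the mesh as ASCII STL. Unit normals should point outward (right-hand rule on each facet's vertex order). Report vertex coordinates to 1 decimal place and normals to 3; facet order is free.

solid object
 facet normal -0.394 -0.605 -0.692
  outer loop
   vertex 1.8 5.0 0.8
   vertex 5.0 2.0 1.6
   vertex 0.0 1.6 4.8
  endloop
 endfacet
 facet normal 0.441 -0.662 0.606
  outer loop
   vertex 3.4 2.4 3.2
   vertex 0.0 1.6 4.8
   vertex 5.0 2.0 1.6
  endloop
 endfacet
 facet normal 0.574 0.717 0.395
  outer loop
   vertex 3.4 2.4 3.2
   vertex 5.0 2.0 1.6
   vertex 1.8 5.0 0.8
  endloop
 endfacet
 facet normal -0.806 -0.220 -0.550
  outer loop
   vertex 0.6 3.4 3.2
   vertex 1.8 5.0 0.8
   vertex 0.0 1.6 4.8
  endloop
 endfacet
 facet normal 0.217 0.607 0.764
  outer loop
   vertex 0.6 3.4 3.2
   vertex 0.0 1.6 4.8
   vertex 3.4 2.4 3.2
  endloop
 endfacet
 facet normal 0.263 0.737 0.623
  outer loop
   vertex 0.6 3.4 3.2
   vertex 3.4 2.4 3.2
   vertex 1.8 5.0 0.8
  endloop
 endfacet
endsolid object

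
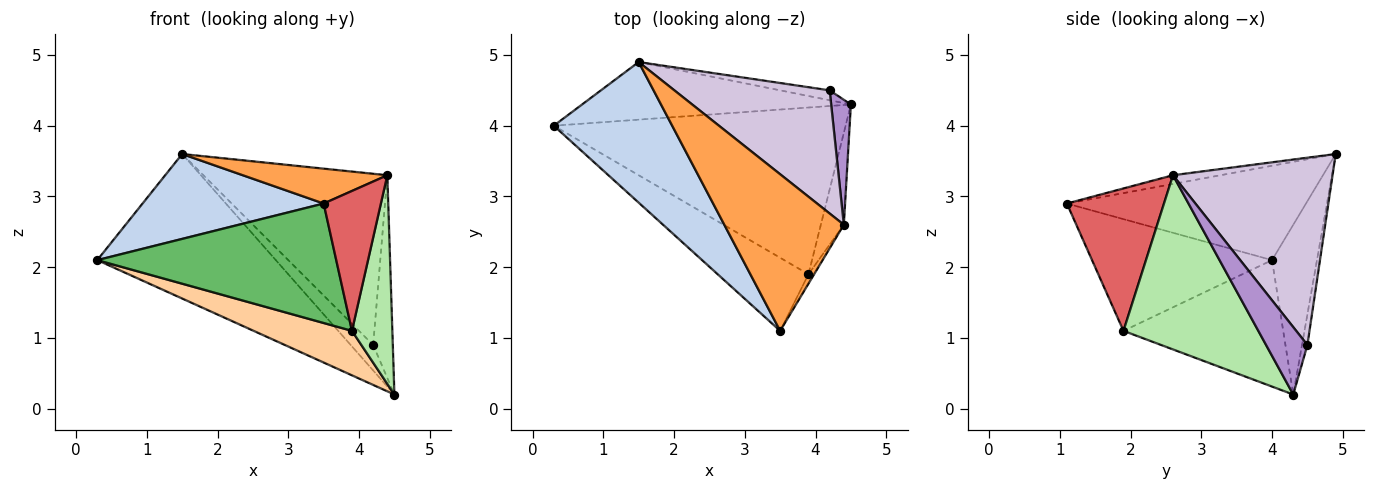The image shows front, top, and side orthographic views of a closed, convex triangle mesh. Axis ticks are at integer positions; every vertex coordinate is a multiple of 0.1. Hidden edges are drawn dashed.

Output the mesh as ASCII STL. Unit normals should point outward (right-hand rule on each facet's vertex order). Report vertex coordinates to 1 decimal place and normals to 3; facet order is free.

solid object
 facet normal -0.228 0.905 -0.361
  outer loop
   vertex 1.5 4.9 3.6
   vertex 4.5 4.3 0.2
   vertex 0.3 4.0 2.1
  endloop
 endfacet
 facet normal -0.564 -0.427 0.707
  outer loop
   vertex 1.5 4.9 3.6
   vertex 0.3 4.0 2.1
   vertex 3.5 1.1 2.9
  endloop
 endfacet
 facet normal -0.071 -0.217 0.974
  outer loop
   vertex 4.4 2.6 3.3
   vertex 1.5 4.9 3.6
   vertex 3.5 1.1 2.9
  endloop
 endfacet
 facet normal -0.386 -0.238 -0.891
  outer loop
   vertex 3.9 1.9 1.1
   vertex 0.3 4.0 2.1
   vertex 4.5 4.3 0.2
  endloop
 endfacet
 facet normal -0.541 -0.718 -0.439
  outer loop
   vertex 3.9 1.9 1.1
   vertex 3.5 1.1 2.9
   vertex 0.3 4.0 2.1
  endloop
 endfacet
 facet normal 0.950 -0.285 -0.125
  outer loop
   vertex 3.9 1.9 1.1
   vertex 4.5 4.3 0.2
   vertex 4.4 2.6 3.3
  endloop
 endfacet
 facet normal 0.861 -0.507 -0.034
  outer loop
   vertex 3.9 1.9 1.1
   vertex 4.4 2.6 3.3
   vertex 3.5 1.1 2.9
  endloop
 endfacet
 facet normal -0.219 0.909 -0.354
  outer loop
   vertex 4.2 4.5 0.9
   vertex 4.5 4.3 0.2
   vertex 1.5 4.9 3.6
  endloop
 endfacet
 facet normal 0.873 0.415 0.256
  outer loop
   vertex 4.2 4.5 0.9
   vertex 4.4 2.6 3.3
   vertex 4.5 4.3 0.2
  endloop
 endfacet
 facet normal 0.576 0.664 0.477
  outer loop
   vertex 4.2 4.5 0.9
   vertex 1.5 4.9 3.6
   vertex 4.4 2.6 3.3
  endloop
 endfacet
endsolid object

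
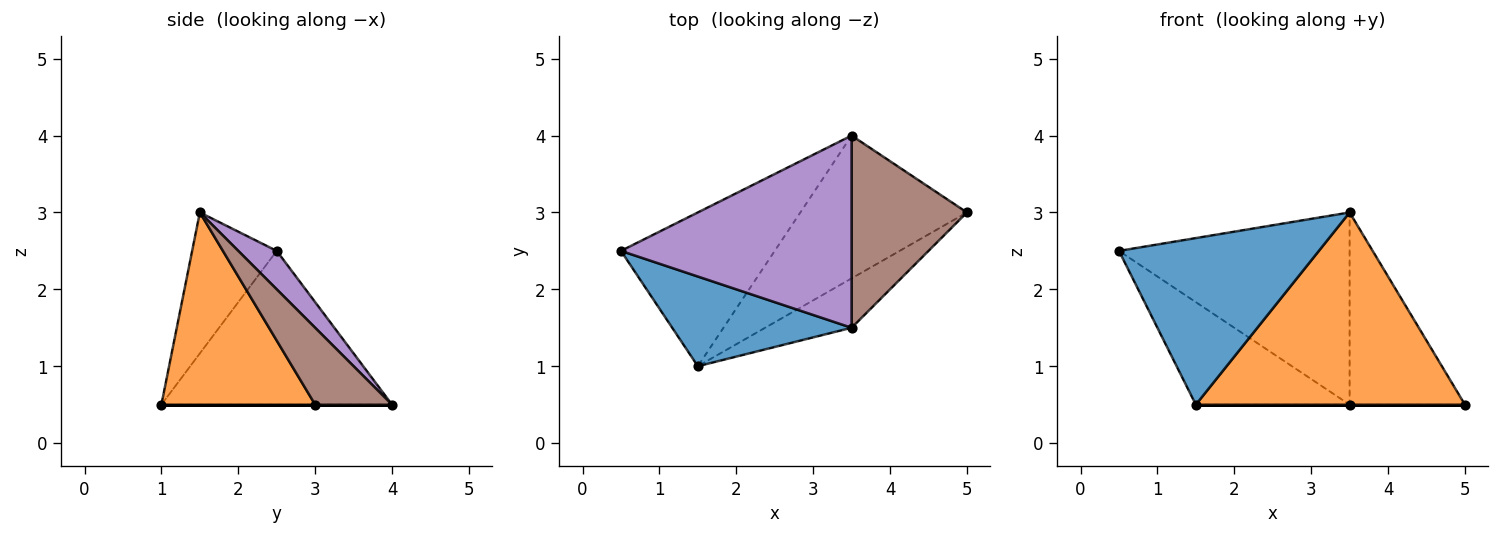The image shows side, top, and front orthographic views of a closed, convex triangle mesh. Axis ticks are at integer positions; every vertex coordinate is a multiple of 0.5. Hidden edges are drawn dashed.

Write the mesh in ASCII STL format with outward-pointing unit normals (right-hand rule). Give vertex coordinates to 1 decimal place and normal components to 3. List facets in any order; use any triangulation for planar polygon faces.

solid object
 facet normal -0.349 -0.825 0.444
  outer loop
   vertex 3.5 1.5 3.0
   vertex 0.5 2.5 2.5
   vertex 1.5 1.0 0.5
  endloop
 endfacet
 facet normal 0.484 -0.847 -0.218
  outer loop
   vertex 3.5 1.5 3.0
   vertex 1.5 1.0 0.5
   vertex 5.0 3.0 0.5
  endloop
 endfacet
 facet normal -0.640 0.426 -0.640
  outer loop
   vertex 3.5 4.0 0.5
   vertex 1.5 1.0 0.5
   vertex 0.5 2.5 2.5
  endloop
 endfacet
 facet normal 0.000 0.000 -1.000
  outer loop
   vertex 3.5 4.0 0.5
   vertex 5.0 3.0 0.5
   vertex 1.5 1.0 0.5
  endloop
 endfacet
 facet normal 0.117 0.702 0.702
  outer loop
   vertex 3.5 4.0 0.5
   vertex 0.5 2.5 2.5
   vertex 3.5 1.5 3.0
  endloop
 endfacet
 facet normal 0.426 0.640 0.640
  outer loop
   vertex 3.5 4.0 0.5
   vertex 3.5 1.5 3.0
   vertex 5.0 3.0 0.5
  endloop
 endfacet
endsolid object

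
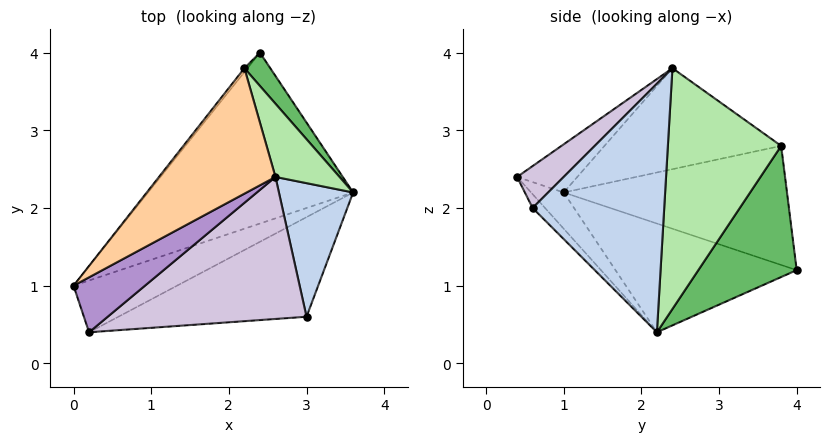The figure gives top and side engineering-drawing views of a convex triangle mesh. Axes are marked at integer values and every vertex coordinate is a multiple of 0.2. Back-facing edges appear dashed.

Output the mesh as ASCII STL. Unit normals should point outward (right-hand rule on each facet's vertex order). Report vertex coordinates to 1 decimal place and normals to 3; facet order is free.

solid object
 facet normal -0.467 0.080 -0.881
  outer loop
   vertex 2.4 4.0 1.2
   vertex 3.6 2.2 0.4
   vertex 0.0 1.0 2.2
  endloop
 endfacet
 facet normal 0.956 -0.073 0.285
  outer loop
   vertex 3.0 0.6 2.0
   vertex 3.6 2.2 0.4
   vertex 2.6 2.4 3.8
  endloop
 endfacet
 facet normal -0.784 0.620 -0.020
  outer loop
   vertex 2.2 3.8 2.8
   vertex 2.4 4.0 1.2
   vertex 0.0 1.0 2.2
  endloop
 endfacet
 facet normal -0.618 0.333 0.713
  outer loop
   vertex 2.2 3.8 2.8
   vertex 0.0 1.0 2.2
   vertex 2.6 2.4 3.8
  endloop
 endfacet
 facet normal 0.853 0.494 0.168
  outer loop
   vertex 2.2 3.8 2.8
   vertex 3.6 2.2 0.4
   vertex 2.4 4.0 1.2
  endloop
 endfacet
 facet normal 0.878 0.418 0.234
  outer loop
   vertex 2.2 3.8 2.8
   vertex 2.6 2.4 3.8
   vertex 3.6 2.2 0.4
  endloop
 endfacet
 facet normal -0.304 -0.391 -0.869
  outer loop
   vertex 0.2 0.4 2.4
   vertex 0.0 1.0 2.2
   vertex 3.6 2.2 0.4
  endloop
 endfacet
 facet normal -0.053 -0.696 -0.716
  outer loop
   vertex 0.2 0.4 2.4
   vertex 3.6 2.2 0.4
   vertex 3.0 0.6 2.0
  endloop
 endfacet
 facet normal -0.557 0.090 0.826
  outer loop
   vertex 0.2 0.4 2.4
   vertex 2.6 2.4 3.8
   vertex 0.0 1.0 2.2
  endloop
 endfacet
 facet normal 0.151 -0.682 0.716
  outer loop
   vertex 0.2 0.4 2.4
   vertex 3.0 0.6 2.0
   vertex 2.6 2.4 3.8
  endloop
 endfacet
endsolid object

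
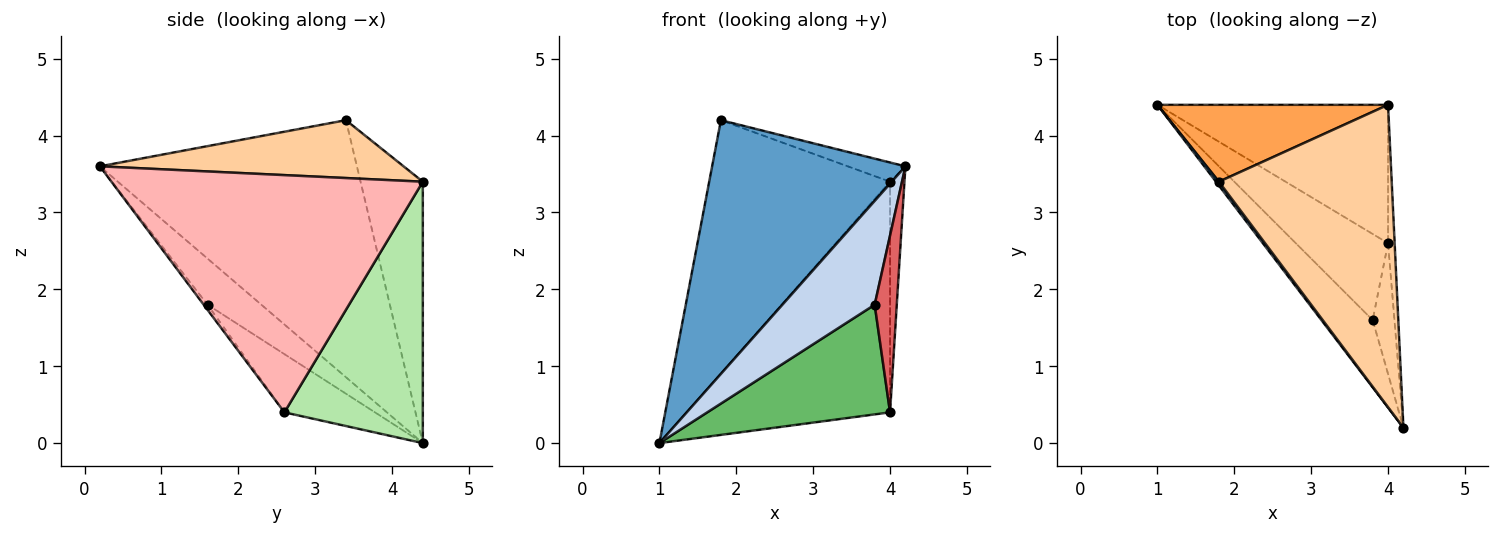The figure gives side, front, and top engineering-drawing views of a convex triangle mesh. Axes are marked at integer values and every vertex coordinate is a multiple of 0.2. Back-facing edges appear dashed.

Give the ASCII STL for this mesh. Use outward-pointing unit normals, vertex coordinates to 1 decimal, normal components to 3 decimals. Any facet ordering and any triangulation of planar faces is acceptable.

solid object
 facet normal -0.799 -0.601 0.009
  outer loop
   vertex 1.8 3.4 4.2
   vertex 1.0 4.4 0.0
   vertex 4.2 0.2 3.6
  endloop
 endfacet
 facet normal -0.440 -0.754 -0.489
  outer loop
   vertex 3.8 1.6 1.8
   vertex 4.2 0.2 3.6
   vertex 1.0 4.4 0.0
  endloop
 endfacet
 facet normal -0.313 0.909 0.276
  outer loop
   vertex 4.0 4.4 3.4
   vertex 1.0 4.4 0.0
   vertex 1.8 3.4 4.2
  endloop
 endfacet
 facet normal 0.317 0.060 0.947
  outer loop
   vertex 4.0 4.4 3.4
   vertex 1.8 3.4 4.2
   vertex 4.2 0.2 3.6
  endloop
 endfacet
 facet normal -0.363 -0.733 -0.575
  outer loop
   vertex 4.0 2.6 0.4
   vertex 3.8 1.6 1.8
   vertex 1.0 4.4 0.0
  endloop
 endfacet
 facet normal 0.504 0.741 -0.444
  outer loop
   vertex 4.0 2.6 0.4
   vertex 1.0 4.4 0.0
   vertex 4.0 4.4 3.4
  endloop
 endfacet
 facet normal -0.139 -0.796 -0.589
  outer loop
   vertex 4.0 2.6 0.4
   vertex 4.2 0.2 3.6
   vertex 3.8 1.6 1.8
  endloop
 endfacet
 facet normal 0.999 0.046 -0.028
  outer loop
   vertex 4.0 2.6 0.4
   vertex 4.0 4.4 3.4
   vertex 4.2 0.2 3.6
  endloop
 endfacet
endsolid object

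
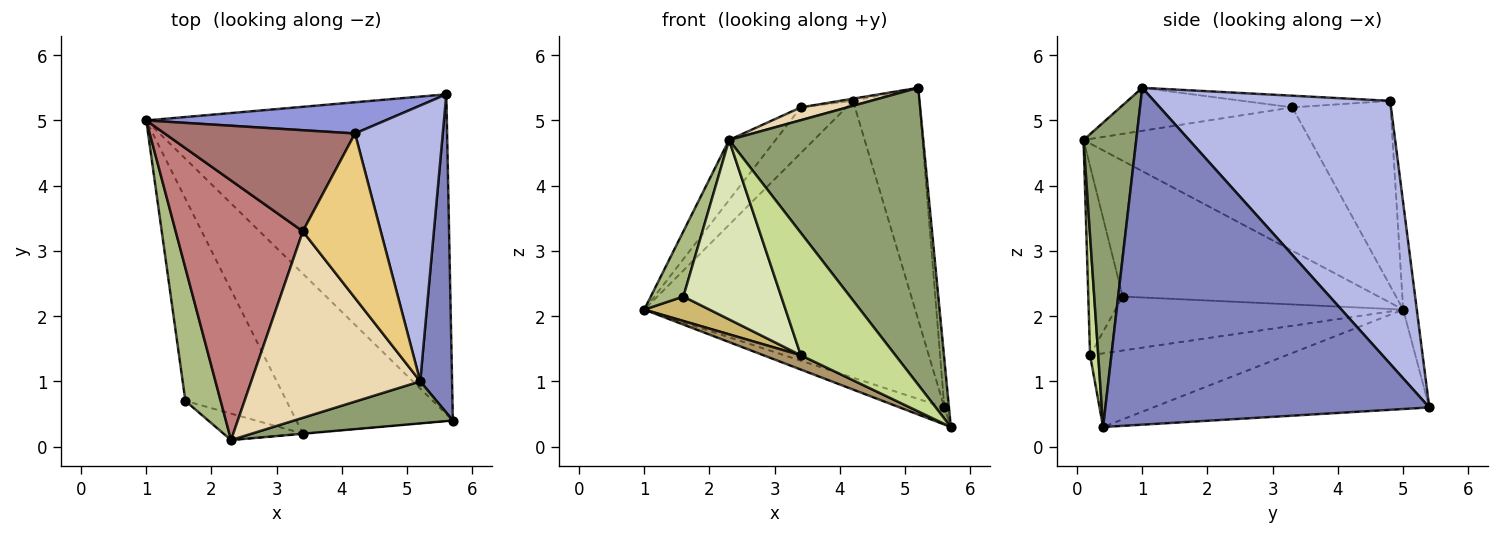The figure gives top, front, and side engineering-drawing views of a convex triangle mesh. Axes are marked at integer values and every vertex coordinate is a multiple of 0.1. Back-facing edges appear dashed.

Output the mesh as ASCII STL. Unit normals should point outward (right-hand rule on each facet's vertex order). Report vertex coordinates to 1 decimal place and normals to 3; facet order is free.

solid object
 facet normal -0.314 0.051 -0.948
  outer loop
   vertex 5.6 5.4 0.6
   vertex 5.7 0.4 0.3
   vertex 1.0 5.0 2.1
  endloop
 endfacet
 facet normal 0.995 0.014 0.094
  outer loop
   vertex 5.2 1.0 5.5
   vertex 5.7 0.4 0.3
   vertex 5.6 5.4 0.6
  endloop
 endfacet
 facet normal -0.050 0.992 0.112
  outer loop
   vertex 4.2 4.8 5.3
   vertex 5.6 5.4 0.6
   vertex 1.0 5.0 2.1
  endloop
 endfacet
 facet normal 0.917 0.257 0.306
  outer loop
   vertex 4.2 4.8 5.3
   vertex 5.2 1.0 5.5
   vertex 5.6 5.4 0.6
  endloop
 endfacet
 facet normal 0.259 -0.956 0.135
  outer loop
   vertex 2.3 0.1 4.7
   vertex 5.7 0.4 0.3
   vertex 5.2 1.0 5.5
  endloop
 endfacet
 facet normal -0.961 -0.122 0.250
  outer loop
   vertex 2.3 0.1 4.7
   vertex 1.0 5.0 2.1
   vertex 1.6 0.7 2.3
  endloop
 endfacet
 facet normal 0.086 -0.996 -0.002
  outer loop
   vertex 3.4 0.2 1.4
   vertex 5.7 0.4 0.3
   vertex 2.3 0.1 4.7
  endloop
 endfacet
 facet normal -0.328 -0.934 -0.138
  outer loop
   vertex 3.4 0.2 1.4
   vertex 2.3 0.1 4.7
   vertex 1.6 0.7 2.3
  endloop
 endfacet
 facet normal -0.424 -0.081 -0.902
  outer loop
   vertex 3.4 0.2 1.4
   vertex 1.0 5.0 2.1
   vertex 5.7 0.4 0.3
  endloop
 endfacet
 facet normal -0.468 -0.106 -0.877
  outer loop
   vertex 3.4 0.2 1.4
   vertex 1.6 0.7 2.3
   vertex 1.0 5.0 2.1
  endloop
 endfacet
 facet normal -0.148 0.013 0.989
  outer loop
   vertex 3.4 3.3 5.2
   vertex 5.2 1.0 5.5
   vertex 4.2 4.8 5.3
  endloop
 endfacet
 facet normal -0.246 -0.066 0.967
  outer loop
   vertex 3.4 3.3 5.2
   vertex 2.3 0.1 4.7
   vertex 5.2 1.0 5.5
  endloop
 endfacet
 facet normal -0.663 0.308 0.682
  outer loop
   vertex 3.4 3.3 5.2
   vertex 4.2 4.8 5.3
   vertex 1.0 5.0 2.1
  endloop
 endfacet
 facet normal -0.740 0.152 0.656
  outer loop
   vertex 3.4 3.3 5.2
   vertex 1.0 5.0 2.1
   vertex 2.3 0.1 4.7
  endloop
 endfacet
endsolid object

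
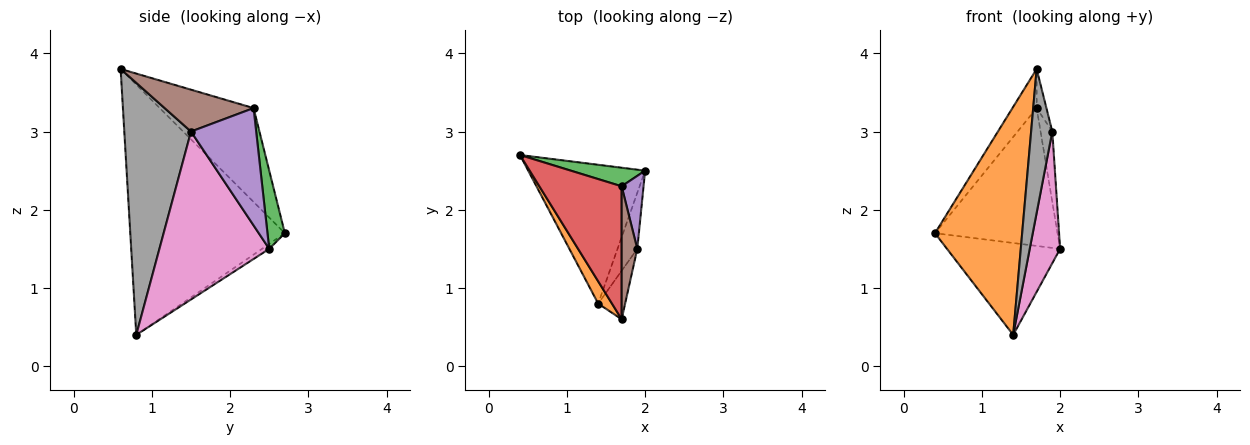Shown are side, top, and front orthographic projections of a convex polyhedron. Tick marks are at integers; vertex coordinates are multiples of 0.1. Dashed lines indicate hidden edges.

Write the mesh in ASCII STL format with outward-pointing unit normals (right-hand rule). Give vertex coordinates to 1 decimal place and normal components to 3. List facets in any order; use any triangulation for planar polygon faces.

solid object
 facet normal -0.035 0.552 -0.833
  outer loop
   vertex 1.4 0.8 0.4
   vertex 0.4 2.7 1.7
   vertex 2.0 2.5 1.5
  endloop
 endfacet
 facet normal -0.870 -0.491 0.048
  outer loop
   vertex 1.4 0.8 0.4
   vertex 1.7 0.6 3.8
   vertex 0.4 2.7 1.7
  endloop
 endfacet
 facet normal 0.139 0.981 0.132
  outer loop
   vertex 1.7 2.3 3.3
   vertex 2.0 2.5 1.5
   vertex 0.4 2.7 1.7
  endloop
 endfacet
 facet normal -0.738 0.190 0.647
  outer loop
   vertex 1.7 2.3 3.3
   vertex 0.4 2.7 1.7
   vertex 1.7 0.6 3.8
  endloop
 endfacet
 facet normal 0.968 0.174 0.181
  outer loop
   vertex 1.9 1.5 3.0
   vertex 2.0 2.5 1.5
   vertex 1.7 2.3 3.3
  endloop
 endfacet
 facet normal 0.932 0.102 0.348
  outer loop
   vertex 1.9 1.5 3.0
   vertex 1.7 2.3 3.3
   vertex 1.7 0.6 3.8
  endloop
 endfacet
 facet normal 0.958 -0.265 -0.113
  outer loop
   vertex 1.9 1.5 3.0
   vertex 1.4 0.8 0.4
   vertex 2.0 2.5 1.5
  endloop
 endfacet
 facet normal 0.948 -0.301 -0.101
  outer loop
   vertex 1.9 1.5 3.0
   vertex 1.7 0.6 3.8
   vertex 1.4 0.8 0.4
  endloop
 endfacet
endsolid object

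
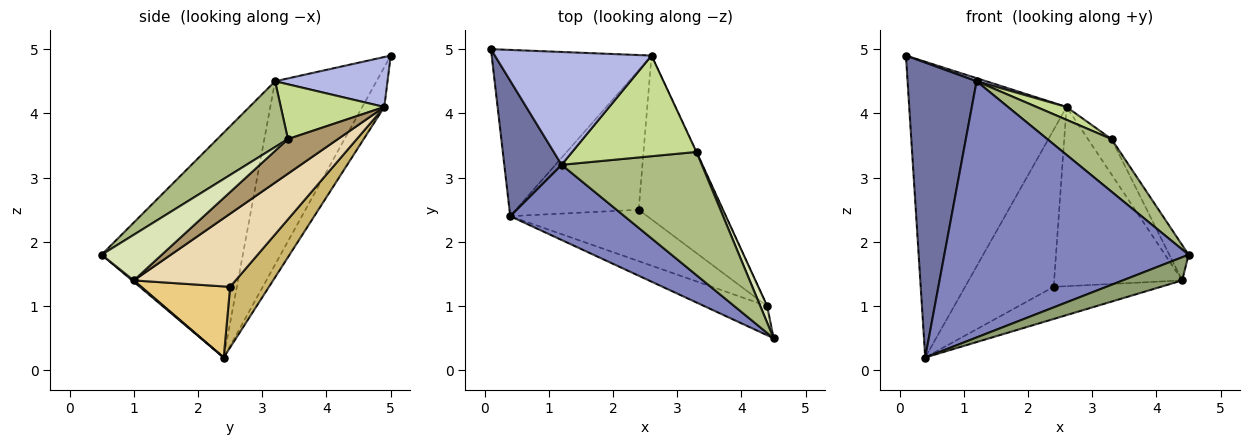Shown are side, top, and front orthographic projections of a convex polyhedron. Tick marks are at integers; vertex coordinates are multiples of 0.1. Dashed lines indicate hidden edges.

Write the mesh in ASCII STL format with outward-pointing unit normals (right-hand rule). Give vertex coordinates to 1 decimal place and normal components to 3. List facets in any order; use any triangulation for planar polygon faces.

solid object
 facet normal -0.800 -0.545 0.250
  outer loop
   vertex 1.2 3.2 4.5
   vertex 0.1 5.0 4.9
   vertex 0.4 2.4 0.2
  endloop
 endfacet
 facet normal -0.485 -0.839 0.246
  outer loop
   vertex 1.2 3.2 4.5
   vertex 0.4 2.4 0.2
   vertex 4.5 0.5 1.8
  endloop
 endfacet
 facet normal -0.121 0.865 -0.486
  outer loop
   vertex 2.6 4.9 4.1
   vertex 0.4 2.4 0.2
   vertex 0.1 5.0 4.9
  endloop
 endfacet
 facet normal 0.304 -0.026 0.952
  outer loop
   vertex 2.6 4.9 4.1
   vertex 0.1 5.0 4.9
   vertex 1.2 3.2 4.5
  endloop
 endfacet
 facet normal 0.017 -0.623 -0.782
  outer loop
   vertex 4.4 1.0 1.4
   vertex 4.5 0.5 1.8
   vertex 0.4 2.4 0.2
  endloop
 endfacet
 facet normal 0.396 -0.360 0.845
  outer loop
   vertex 3.3 3.4 3.6
   vertex 1.2 3.2 4.5
   vertex 4.5 0.5 1.8
  endloop
 endfacet
 facet normal 0.401 -0.116 0.909
  outer loop
   vertex 3.3 3.4 3.6
   vertex 2.6 4.9 4.1
   vertex 1.2 3.2 4.5
  endloop
 endfacet
 facet normal 0.943 0.302 0.142
  outer loop
   vertex 3.3 3.4 3.6
   vertex 4.5 0.5 1.8
   vertex 4.4 1.0 1.4
  endloop
 endfacet
 facet normal 0.904 0.426 -0.013
  outer loop
   vertex 3.3 3.4 3.6
   vertex 4.4 1.0 1.4
   vertex 2.6 4.9 4.1
  endloop
 endfacet
 facet normal 0.312 0.710 -0.631
  outer loop
   vertex 2.4 2.5 1.3
   vertex 0.4 2.4 0.2
   vertex 2.6 4.9 4.1
  endloop
 endfacet
 facet normal 0.403 0.485 -0.776
  outer loop
   vertex 2.4 2.5 1.3
   vertex 4.4 1.0 1.4
   vertex 0.4 2.4 0.2
  endloop
 endfacet
 facet normal 0.506 0.636 -0.582
  outer loop
   vertex 2.4 2.5 1.3
   vertex 2.6 4.9 4.1
   vertex 4.4 1.0 1.4
  endloop
 endfacet
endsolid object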